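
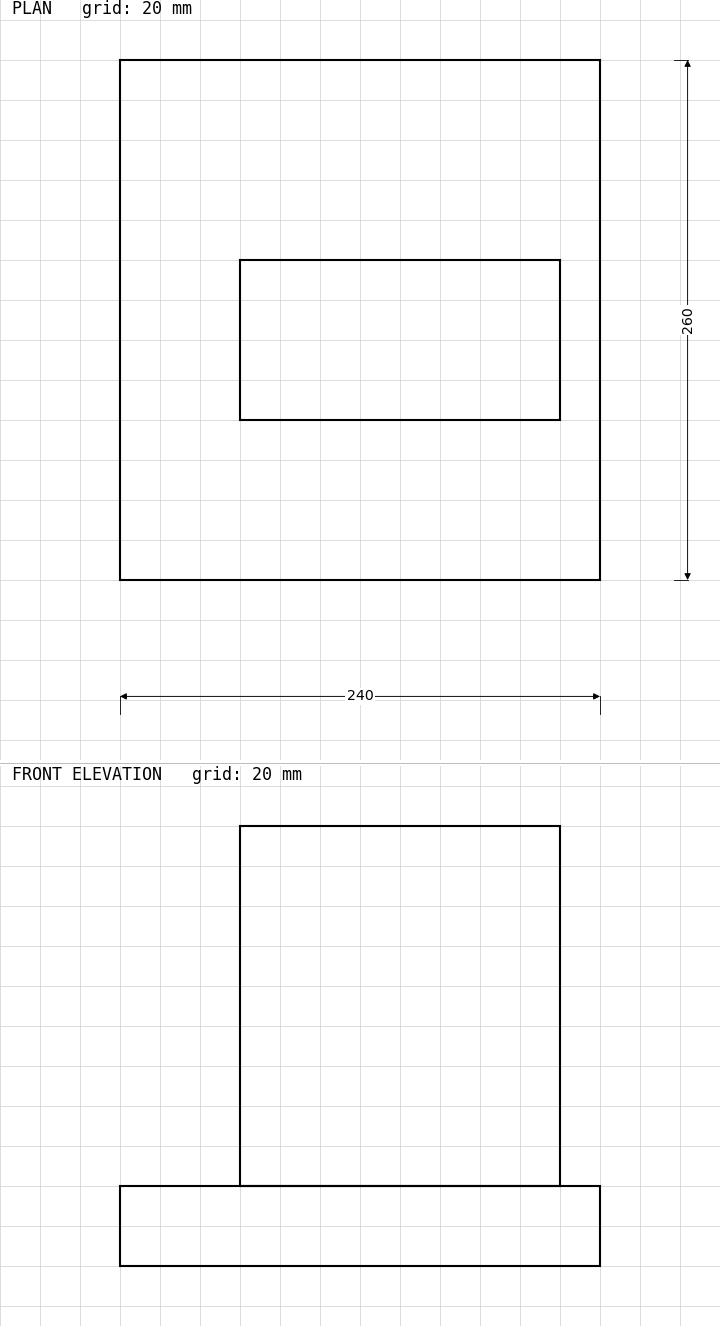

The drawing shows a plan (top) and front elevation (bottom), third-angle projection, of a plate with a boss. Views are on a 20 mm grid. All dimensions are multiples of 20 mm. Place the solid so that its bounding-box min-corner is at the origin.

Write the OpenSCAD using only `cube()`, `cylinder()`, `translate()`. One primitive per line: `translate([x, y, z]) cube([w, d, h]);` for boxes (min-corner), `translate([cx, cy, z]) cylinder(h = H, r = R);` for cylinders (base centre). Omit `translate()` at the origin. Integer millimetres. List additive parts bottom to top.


cube([240, 260, 40]);
translate([60, 80, 40]) cube([160, 80, 180]);


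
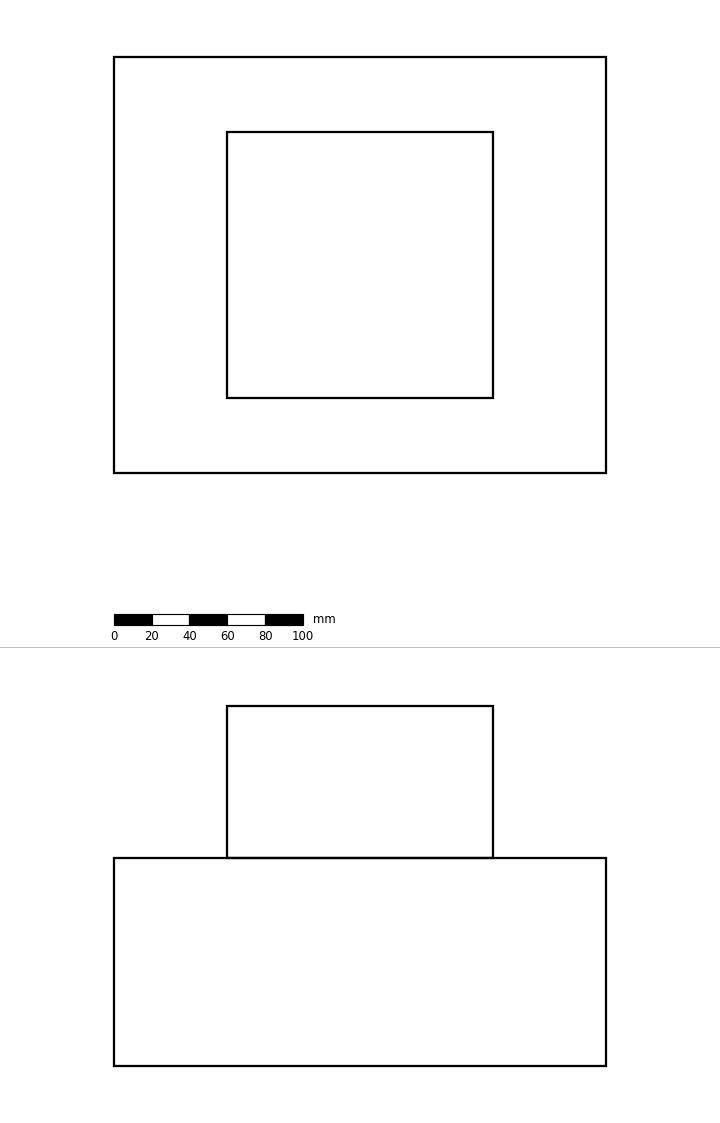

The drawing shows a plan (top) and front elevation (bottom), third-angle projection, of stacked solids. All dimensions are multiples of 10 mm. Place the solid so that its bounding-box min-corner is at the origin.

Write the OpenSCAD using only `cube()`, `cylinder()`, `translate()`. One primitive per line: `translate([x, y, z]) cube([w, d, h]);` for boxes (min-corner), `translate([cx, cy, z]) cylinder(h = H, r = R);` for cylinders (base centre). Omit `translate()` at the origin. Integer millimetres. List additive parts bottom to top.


cube([260, 220, 110]);
translate([60, 40, 110]) cube([140, 140, 80]);


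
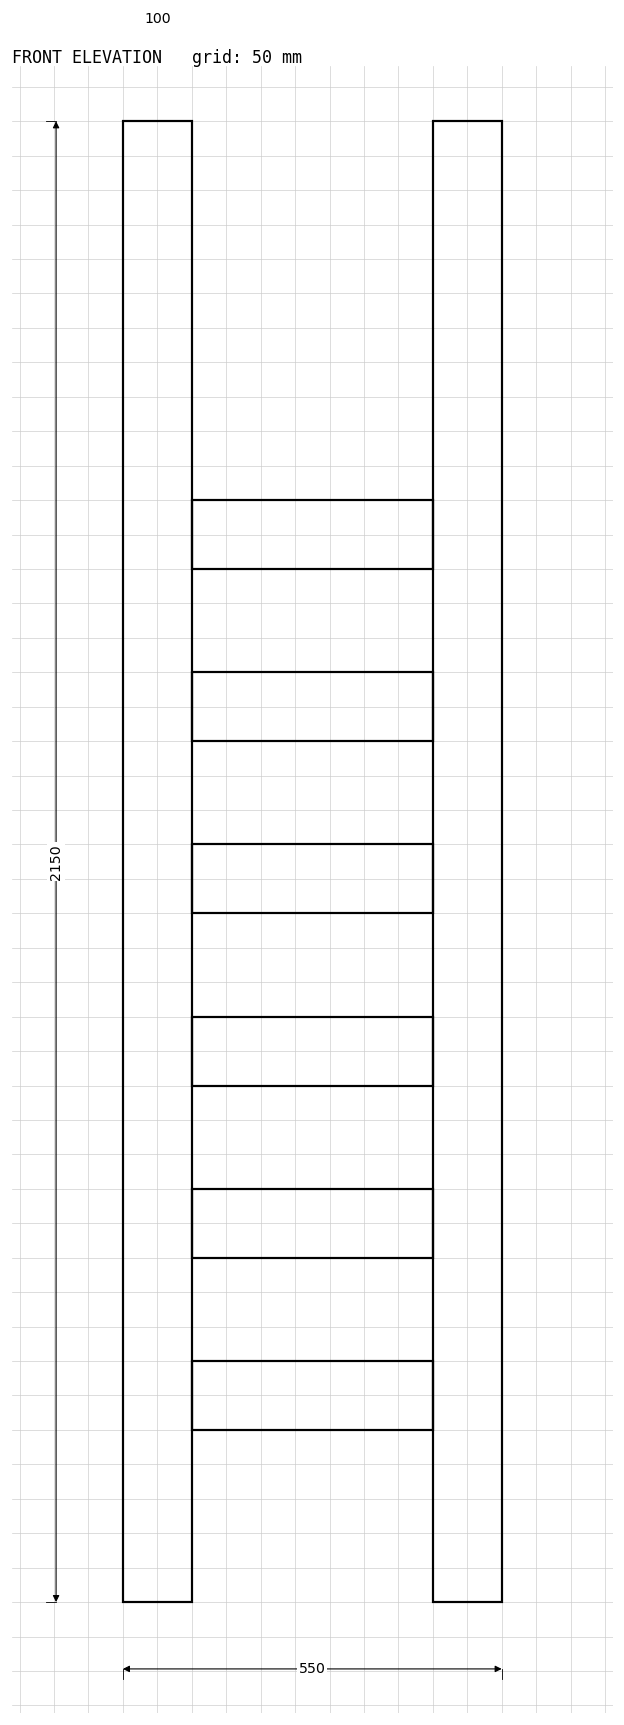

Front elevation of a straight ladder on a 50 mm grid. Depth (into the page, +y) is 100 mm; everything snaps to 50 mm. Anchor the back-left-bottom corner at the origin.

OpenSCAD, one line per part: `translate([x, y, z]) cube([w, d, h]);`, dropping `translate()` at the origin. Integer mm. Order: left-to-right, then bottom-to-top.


cube([100, 100, 2150]);
translate([100, 0, 250]) cube([350, 100, 100]);
translate([100, 0, 500]) cube([350, 100, 100]);
translate([100, 0, 750]) cube([350, 100, 100]);
translate([100, 0, 1000]) cube([350, 100, 100]);
translate([100, 0, 1250]) cube([350, 100, 100]);
translate([100, 0, 1500]) cube([350, 100, 100]);
translate([450, 0, 0]) cube([100, 100, 2150]);


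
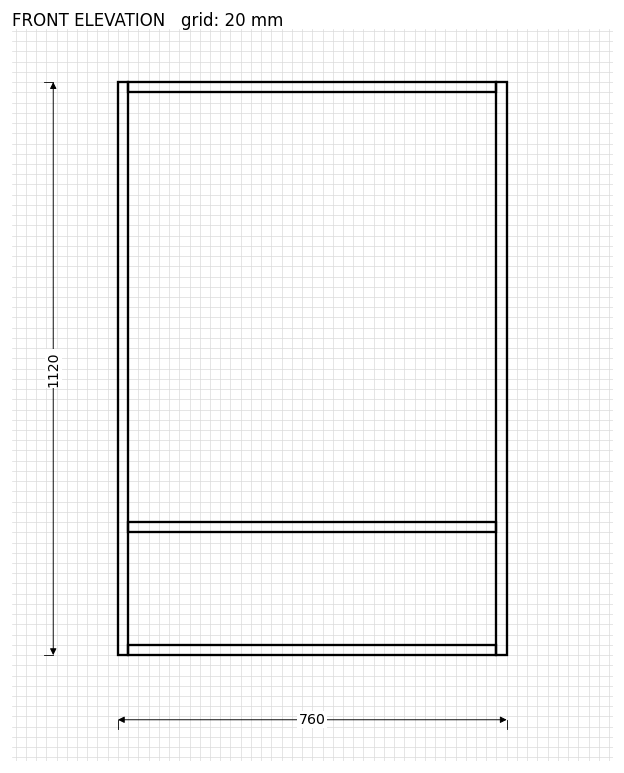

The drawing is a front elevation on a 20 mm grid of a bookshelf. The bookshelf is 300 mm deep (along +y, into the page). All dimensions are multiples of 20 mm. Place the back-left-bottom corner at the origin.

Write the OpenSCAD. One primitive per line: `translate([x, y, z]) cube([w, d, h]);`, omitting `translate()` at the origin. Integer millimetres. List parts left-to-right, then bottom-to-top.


cube([20, 300, 1120]);
translate([20, 0, 0]) cube([720, 300, 20]);
translate([20, 0, 240]) cube([720, 300, 20]);
translate([20, 0, 1100]) cube([720, 300, 20]);
translate([740, 0, 0]) cube([20, 300, 1120]);


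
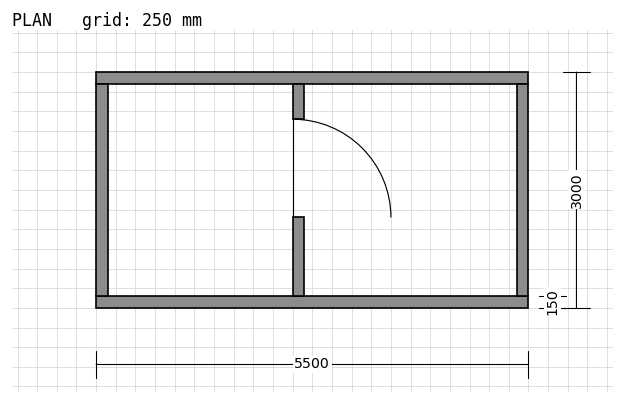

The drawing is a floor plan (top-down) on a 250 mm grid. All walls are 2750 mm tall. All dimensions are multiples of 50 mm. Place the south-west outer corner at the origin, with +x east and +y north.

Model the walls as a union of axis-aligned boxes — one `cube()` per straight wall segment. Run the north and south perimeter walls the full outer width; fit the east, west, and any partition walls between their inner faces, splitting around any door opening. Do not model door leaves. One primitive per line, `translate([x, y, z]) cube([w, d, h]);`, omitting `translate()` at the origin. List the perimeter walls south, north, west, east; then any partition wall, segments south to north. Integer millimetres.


cube([5500, 150, 2750]);
translate([0, 2850, 0]) cube([5500, 150, 2750]);
translate([0, 150, 0]) cube([150, 2700, 2750]);
translate([5350, 150, 0]) cube([150, 2700, 2750]);
translate([2500, 150, 0]) cube([150, 1000, 2750]);
translate([2500, 2400, 0]) cube([150, 450, 2750]);


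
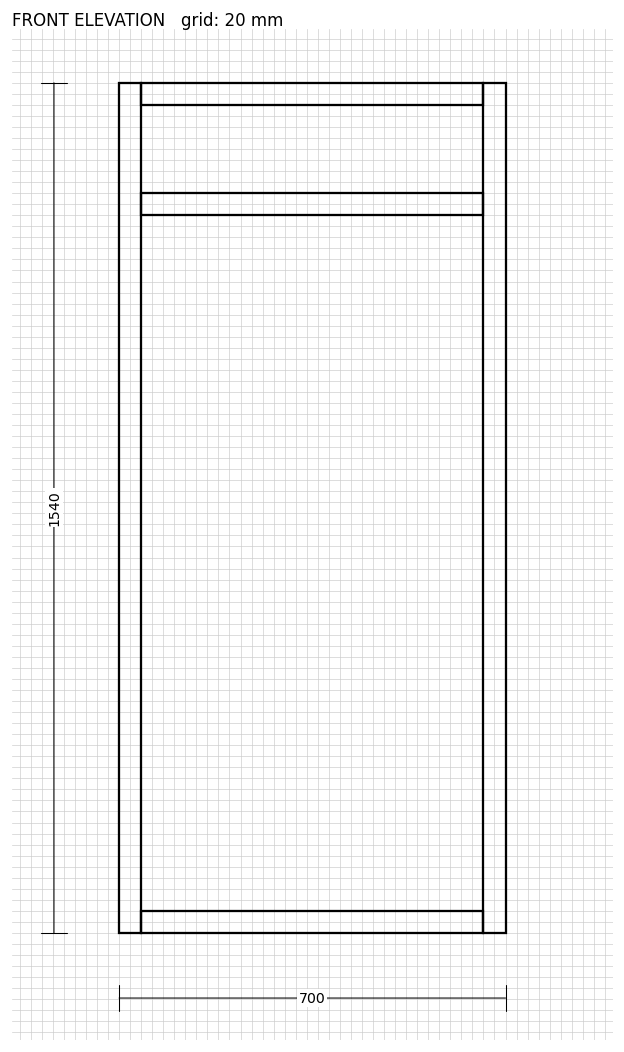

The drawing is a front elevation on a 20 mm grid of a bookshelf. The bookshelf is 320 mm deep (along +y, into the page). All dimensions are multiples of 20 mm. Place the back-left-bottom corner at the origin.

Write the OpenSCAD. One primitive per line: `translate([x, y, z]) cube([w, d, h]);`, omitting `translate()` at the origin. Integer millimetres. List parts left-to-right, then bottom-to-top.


cube([40, 320, 1540]);
translate([40, 0, 0]) cube([620, 320, 40]);
translate([40, 0, 1300]) cube([620, 320, 40]);
translate([40, 0, 1500]) cube([620, 320, 40]);
translate([660, 0, 0]) cube([40, 320, 1540]);


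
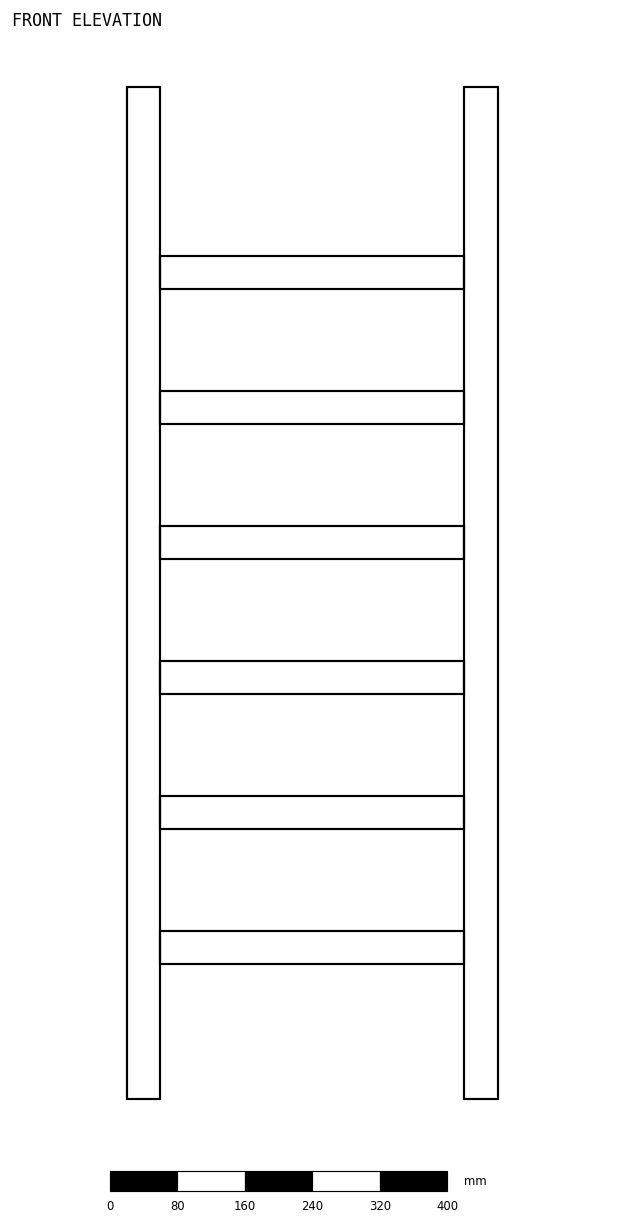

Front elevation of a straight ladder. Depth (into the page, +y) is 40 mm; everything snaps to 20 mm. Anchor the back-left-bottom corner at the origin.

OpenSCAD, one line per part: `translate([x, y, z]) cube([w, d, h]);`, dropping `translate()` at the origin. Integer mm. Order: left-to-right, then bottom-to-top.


cube([40, 40, 1200]);
translate([40, 0, 160]) cube([360, 40, 40]);
translate([40, 0, 320]) cube([360, 40, 40]);
translate([40, 0, 480]) cube([360, 40, 40]);
translate([40, 0, 640]) cube([360, 40, 40]);
translate([40, 0, 800]) cube([360, 40, 40]);
translate([40, 0, 960]) cube([360, 40, 40]);
translate([400, 0, 0]) cube([40, 40, 1200]);


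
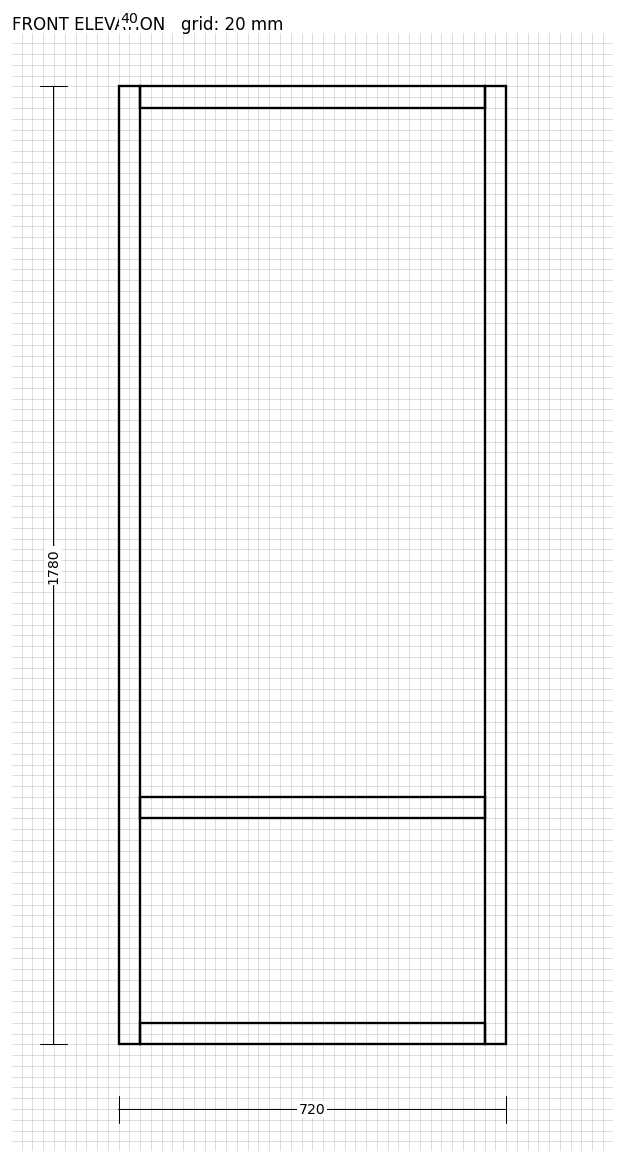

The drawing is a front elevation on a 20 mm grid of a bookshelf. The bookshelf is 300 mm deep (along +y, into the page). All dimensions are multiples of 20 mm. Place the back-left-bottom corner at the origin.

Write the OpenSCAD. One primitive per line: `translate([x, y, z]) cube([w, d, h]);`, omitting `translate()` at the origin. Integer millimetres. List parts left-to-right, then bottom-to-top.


cube([40, 300, 1780]);
translate([40, 0, 0]) cube([640, 300, 40]);
translate([40, 0, 420]) cube([640, 300, 40]);
translate([40, 0, 1740]) cube([640, 300, 40]);
translate([680, 0, 0]) cube([40, 300, 1780]);


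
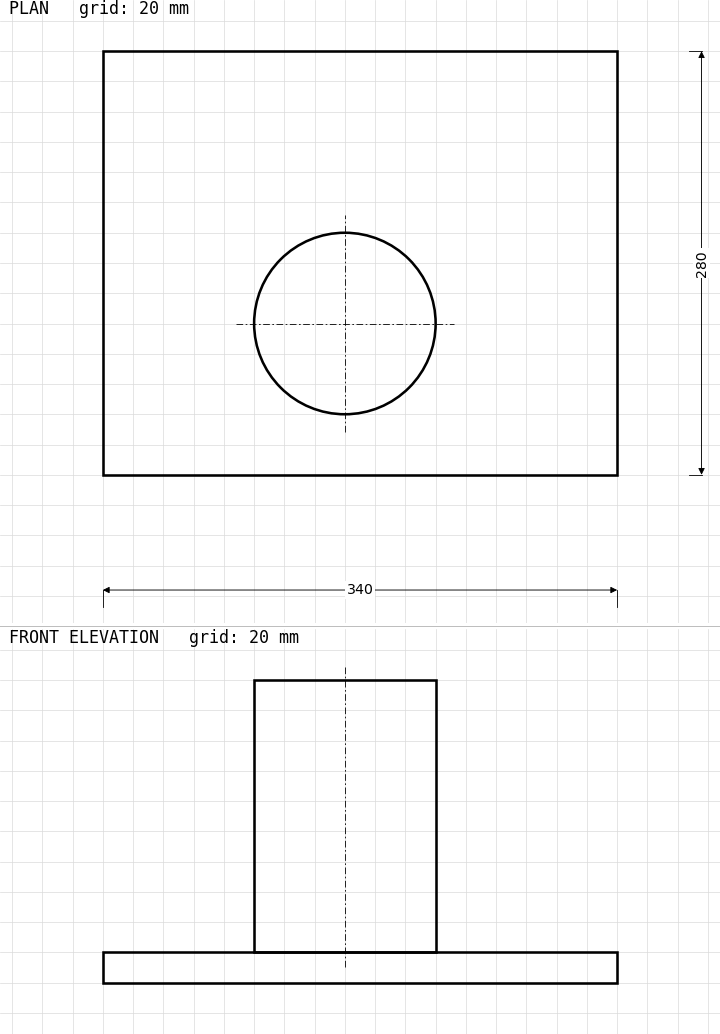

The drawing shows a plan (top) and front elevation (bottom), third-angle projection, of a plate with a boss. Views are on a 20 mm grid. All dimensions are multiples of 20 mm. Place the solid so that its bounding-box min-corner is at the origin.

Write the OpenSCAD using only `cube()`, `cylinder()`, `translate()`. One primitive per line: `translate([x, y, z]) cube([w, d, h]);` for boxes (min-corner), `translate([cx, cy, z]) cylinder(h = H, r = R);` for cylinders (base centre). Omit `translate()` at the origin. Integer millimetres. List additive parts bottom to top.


cube([340, 280, 20]);
translate([160, 100, 20]) cylinder(h = 180, r = 60);


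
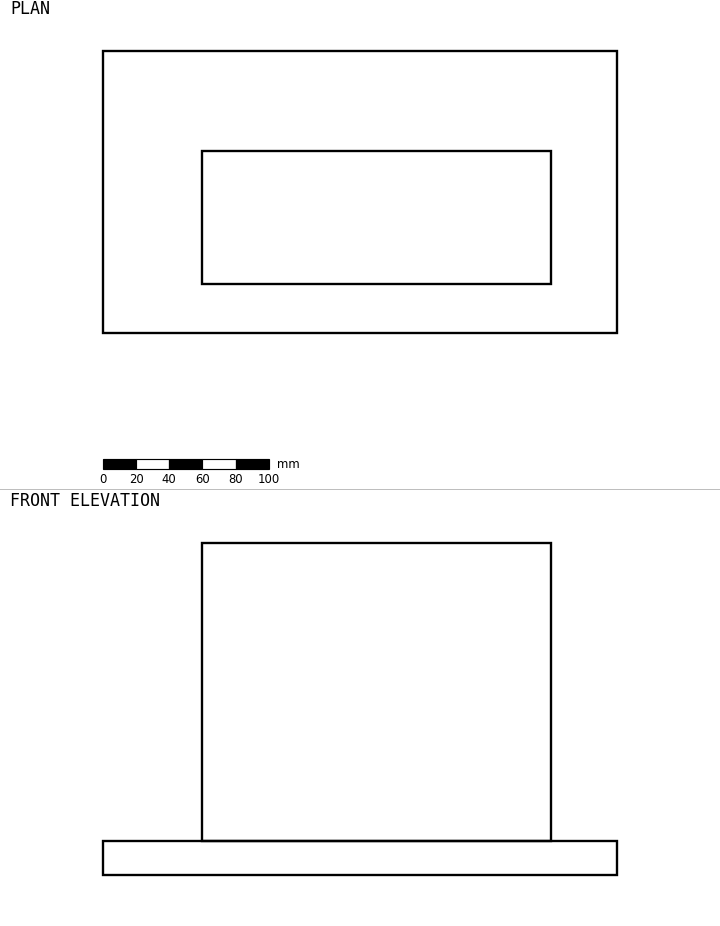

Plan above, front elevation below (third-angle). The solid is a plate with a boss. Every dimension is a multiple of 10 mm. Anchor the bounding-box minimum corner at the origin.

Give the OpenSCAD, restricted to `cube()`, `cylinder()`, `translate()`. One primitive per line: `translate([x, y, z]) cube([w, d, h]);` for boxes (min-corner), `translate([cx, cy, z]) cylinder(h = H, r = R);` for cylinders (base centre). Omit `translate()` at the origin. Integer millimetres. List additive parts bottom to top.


cube([310, 170, 20]);
translate([60, 30, 20]) cube([210, 80, 180]);


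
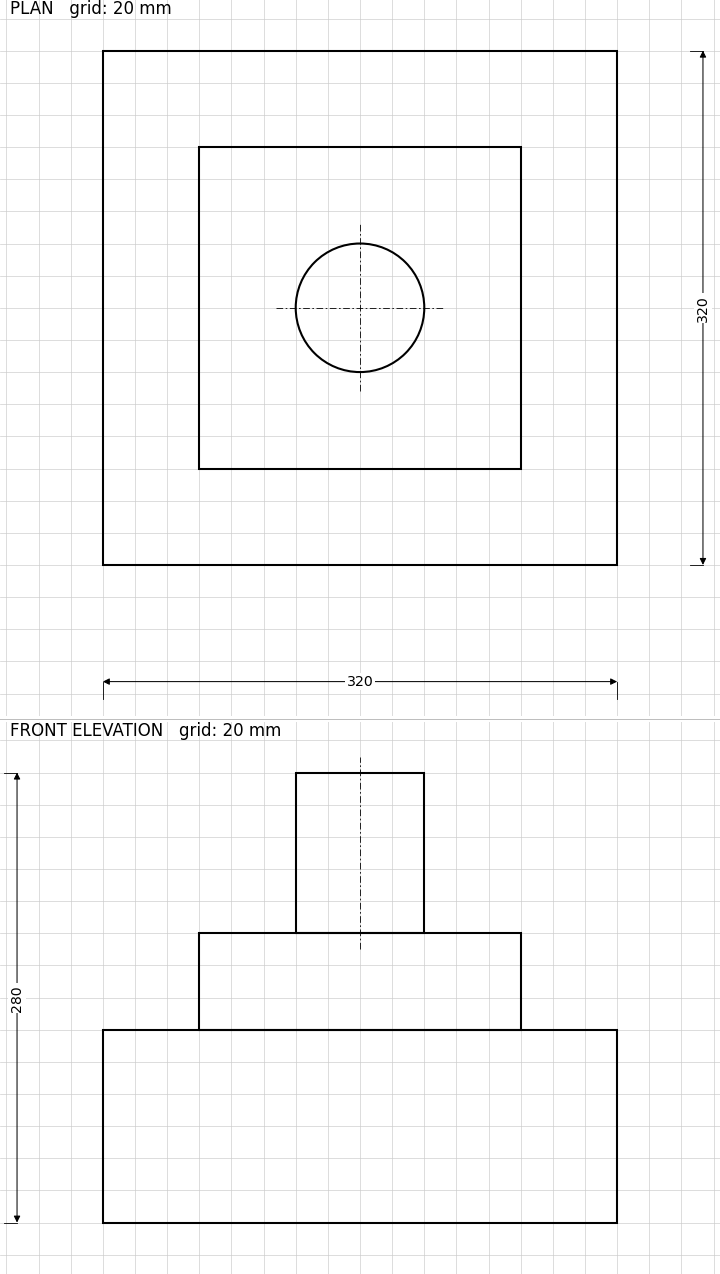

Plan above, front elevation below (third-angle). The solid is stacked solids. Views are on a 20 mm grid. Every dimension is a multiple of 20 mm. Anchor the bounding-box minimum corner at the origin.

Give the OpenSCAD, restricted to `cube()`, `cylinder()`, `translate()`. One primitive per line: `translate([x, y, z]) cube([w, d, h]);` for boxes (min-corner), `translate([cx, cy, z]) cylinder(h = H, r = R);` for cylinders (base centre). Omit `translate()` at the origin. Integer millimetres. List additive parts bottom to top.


cube([320, 320, 120]);
translate([60, 60, 120]) cube([200, 200, 60]);
translate([160, 160, 180]) cylinder(h = 100, r = 40);


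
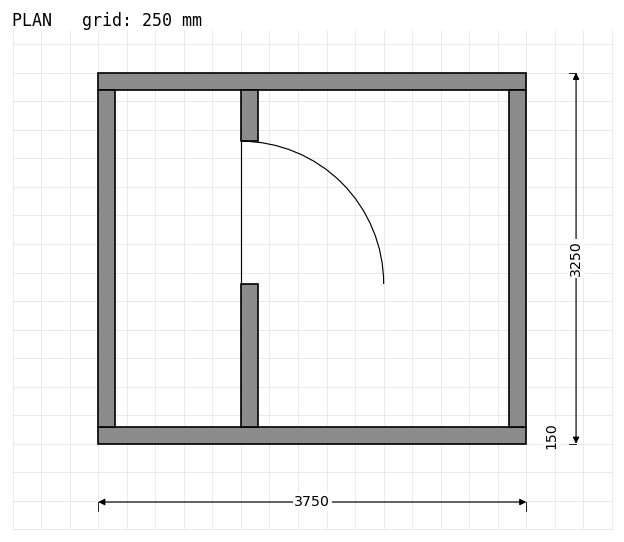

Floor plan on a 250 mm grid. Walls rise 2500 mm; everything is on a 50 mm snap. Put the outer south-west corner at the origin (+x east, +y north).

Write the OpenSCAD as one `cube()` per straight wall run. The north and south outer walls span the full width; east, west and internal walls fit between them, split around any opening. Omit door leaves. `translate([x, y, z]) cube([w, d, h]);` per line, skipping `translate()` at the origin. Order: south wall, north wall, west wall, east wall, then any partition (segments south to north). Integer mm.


cube([3750, 150, 2500]);
translate([0, 3100, 0]) cube([3750, 150, 2500]);
translate([0, 150, 0]) cube([150, 2950, 2500]);
translate([3600, 150, 0]) cube([150, 2950, 2500]);
translate([1250, 150, 0]) cube([150, 1250, 2500]);
translate([1250, 2650, 0]) cube([150, 450, 2500]);


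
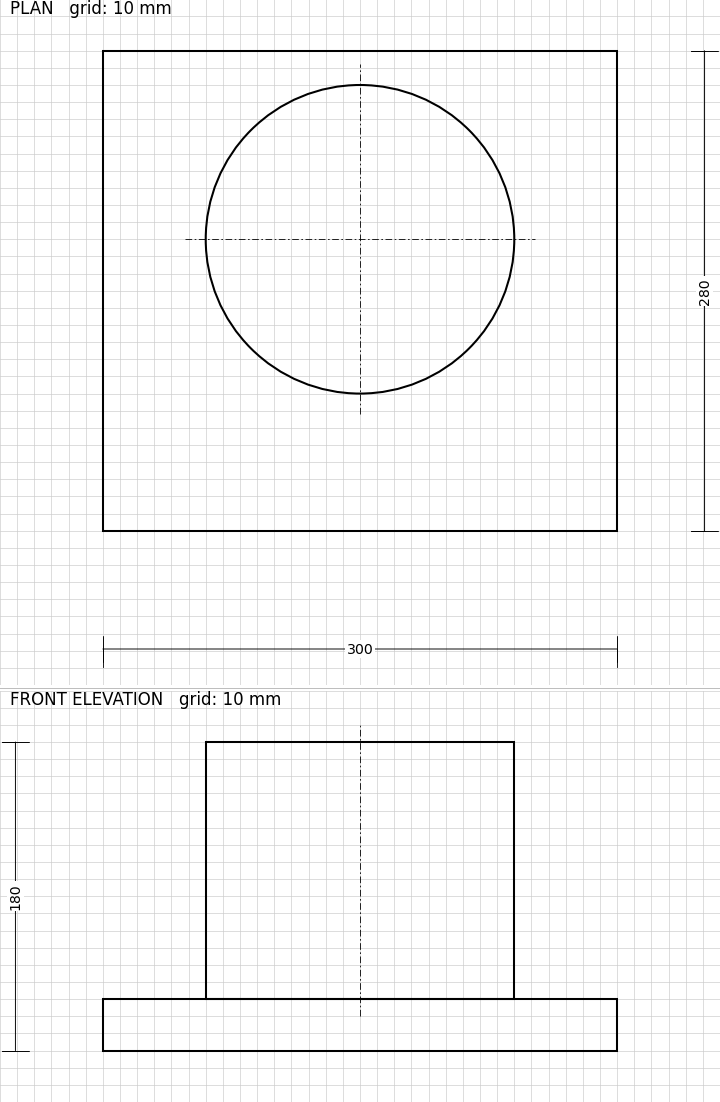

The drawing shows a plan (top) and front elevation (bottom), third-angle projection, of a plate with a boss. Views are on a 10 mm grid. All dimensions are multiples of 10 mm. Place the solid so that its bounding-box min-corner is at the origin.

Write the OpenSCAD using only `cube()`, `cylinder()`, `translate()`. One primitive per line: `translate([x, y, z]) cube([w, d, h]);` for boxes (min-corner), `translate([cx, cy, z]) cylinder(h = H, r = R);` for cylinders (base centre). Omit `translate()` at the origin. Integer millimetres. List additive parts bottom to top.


cube([300, 280, 30]);
translate([150, 170, 30]) cylinder(h = 150, r = 90);


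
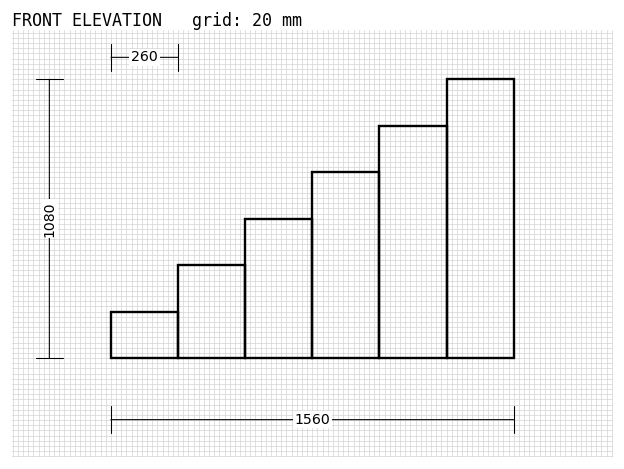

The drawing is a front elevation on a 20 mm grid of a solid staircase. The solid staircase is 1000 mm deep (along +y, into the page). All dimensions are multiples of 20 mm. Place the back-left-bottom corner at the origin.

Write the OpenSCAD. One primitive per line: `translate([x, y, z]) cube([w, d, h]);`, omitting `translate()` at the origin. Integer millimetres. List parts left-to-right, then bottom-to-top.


cube([260, 1000, 180]);
translate([260, 0, 0]) cube([260, 1000, 360]);
translate([520, 0, 0]) cube([260, 1000, 540]);
translate([780, 0, 0]) cube([260, 1000, 720]);
translate([1040, 0, 0]) cube([260, 1000, 900]);
translate([1300, 0, 0]) cube([260, 1000, 1080]);


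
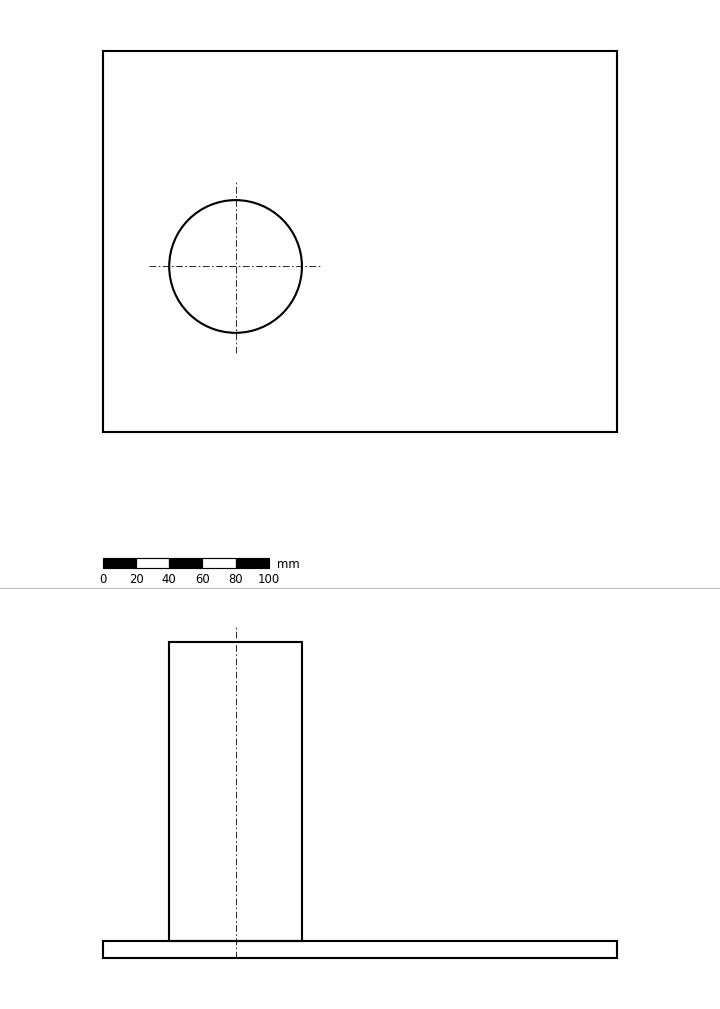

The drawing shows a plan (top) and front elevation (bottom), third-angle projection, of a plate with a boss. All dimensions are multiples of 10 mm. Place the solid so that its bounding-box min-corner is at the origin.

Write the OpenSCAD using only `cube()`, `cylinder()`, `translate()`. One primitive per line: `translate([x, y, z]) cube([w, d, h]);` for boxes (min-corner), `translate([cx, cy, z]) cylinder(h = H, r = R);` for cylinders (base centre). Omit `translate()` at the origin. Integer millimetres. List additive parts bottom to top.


cube([310, 230, 10]);
translate([80, 100, 10]) cylinder(h = 180, r = 40);


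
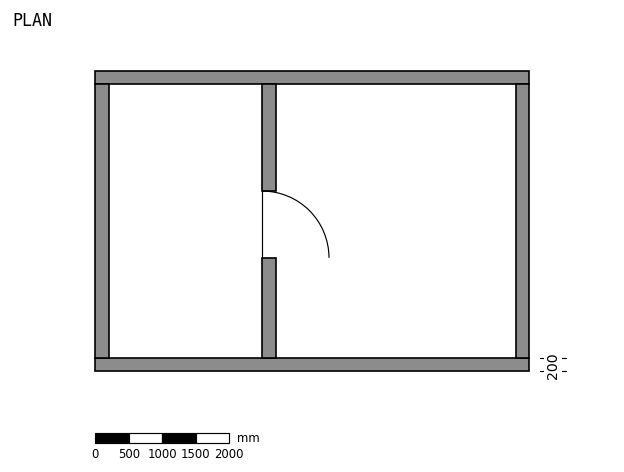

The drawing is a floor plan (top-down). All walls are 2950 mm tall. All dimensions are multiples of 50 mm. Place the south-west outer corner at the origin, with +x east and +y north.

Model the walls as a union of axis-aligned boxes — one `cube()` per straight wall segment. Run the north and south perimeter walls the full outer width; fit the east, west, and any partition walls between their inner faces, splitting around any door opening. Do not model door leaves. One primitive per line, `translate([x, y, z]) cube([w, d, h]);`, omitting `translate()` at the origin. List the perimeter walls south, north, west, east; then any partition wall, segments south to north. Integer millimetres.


cube([6500, 200, 2950]);
translate([0, 4300, 0]) cube([6500, 200, 2950]);
translate([0, 200, 0]) cube([200, 4100, 2950]);
translate([6300, 200, 0]) cube([200, 4100, 2950]);
translate([2500, 200, 0]) cube([200, 1500, 2950]);
translate([2500, 2700, 0]) cube([200, 1600, 2950]);


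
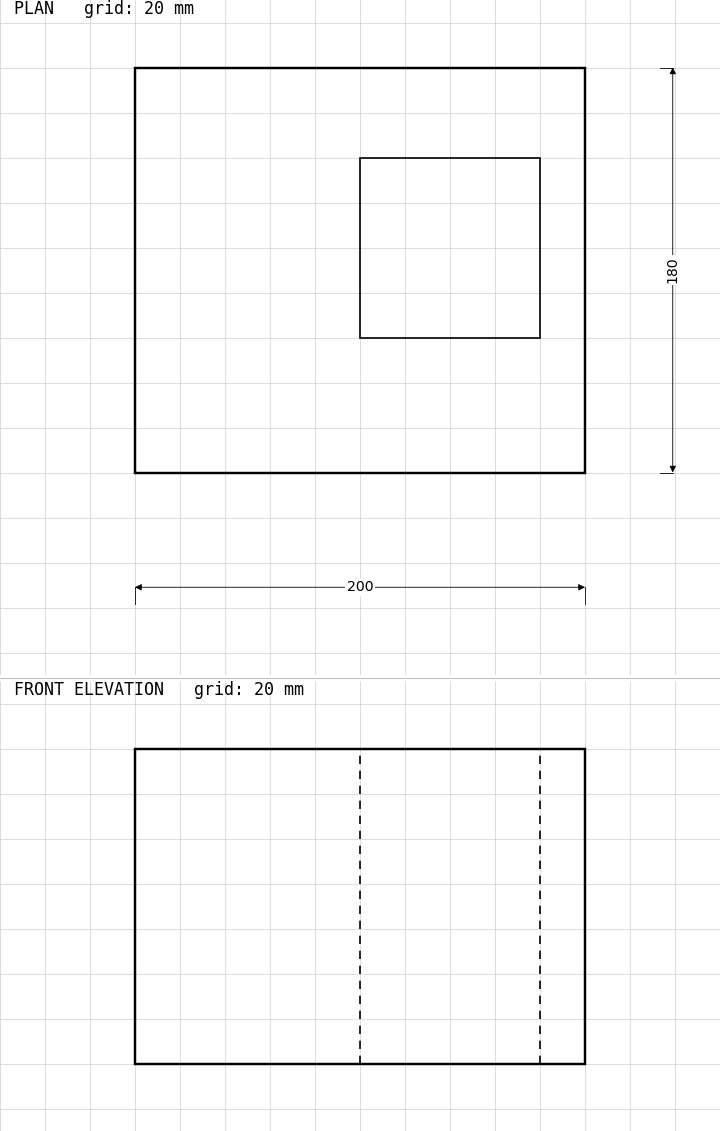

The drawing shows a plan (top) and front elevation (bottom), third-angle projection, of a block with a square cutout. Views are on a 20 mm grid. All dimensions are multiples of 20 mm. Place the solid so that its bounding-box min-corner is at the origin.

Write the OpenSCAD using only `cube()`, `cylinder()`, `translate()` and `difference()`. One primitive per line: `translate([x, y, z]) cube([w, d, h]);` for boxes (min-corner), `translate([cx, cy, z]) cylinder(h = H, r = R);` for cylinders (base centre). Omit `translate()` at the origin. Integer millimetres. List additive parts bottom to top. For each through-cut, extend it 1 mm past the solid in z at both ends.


difference() {
  cube([200, 180, 140]);
  translate([100, 60, -1]) cube([80, 80, 142]);
}


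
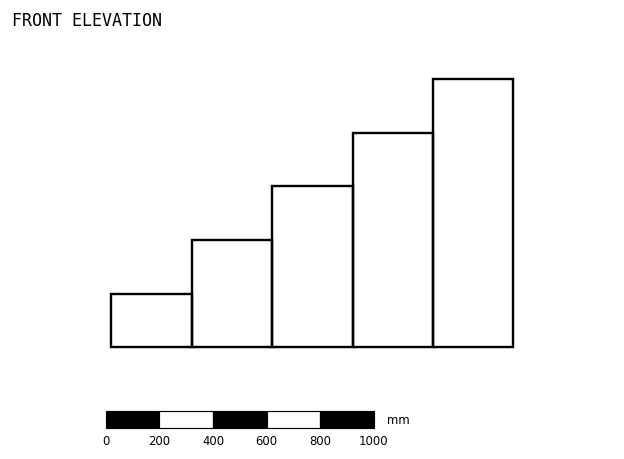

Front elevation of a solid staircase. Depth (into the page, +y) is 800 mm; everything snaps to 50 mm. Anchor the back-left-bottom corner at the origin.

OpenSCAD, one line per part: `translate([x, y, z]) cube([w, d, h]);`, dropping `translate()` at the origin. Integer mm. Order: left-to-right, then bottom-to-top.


cube([300, 800, 200]);
translate([300, 0, 0]) cube([300, 800, 400]);
translate([600, 0, 0]) cube([300, 800, 600]);
translate([900, 0, 0]) cube([300, 800, 800]);
translate([1200, 0, 0]) cube([300, 800, 1000]);


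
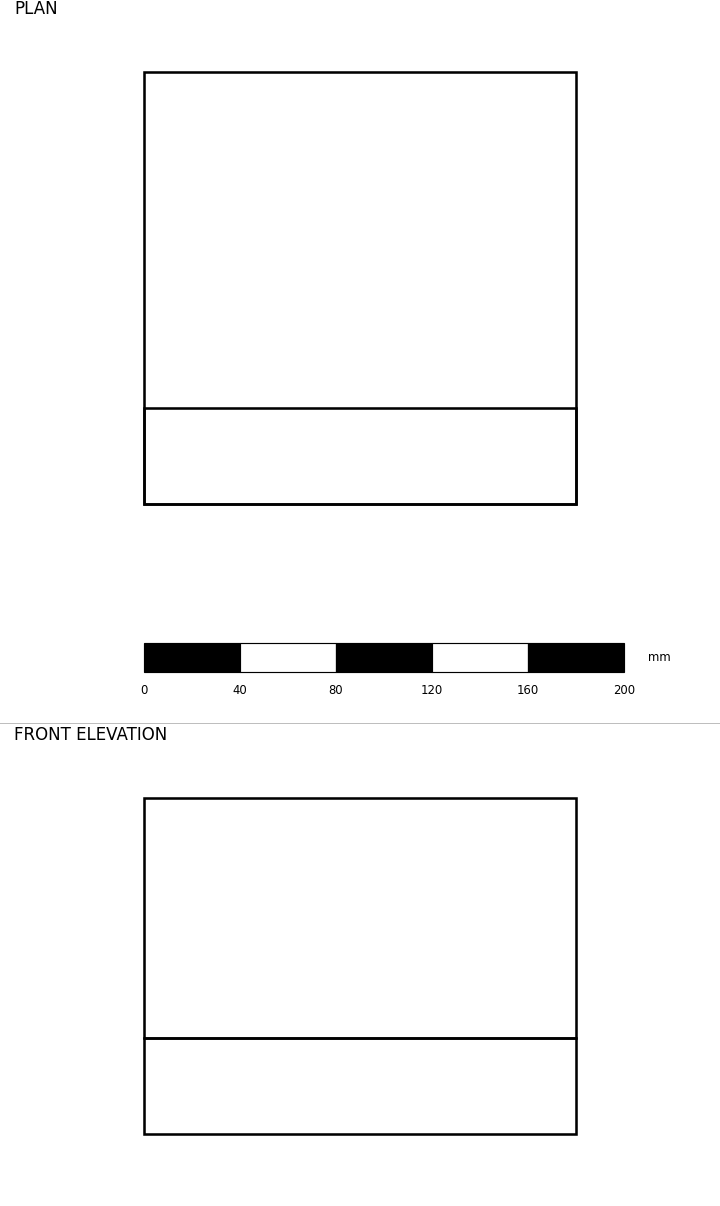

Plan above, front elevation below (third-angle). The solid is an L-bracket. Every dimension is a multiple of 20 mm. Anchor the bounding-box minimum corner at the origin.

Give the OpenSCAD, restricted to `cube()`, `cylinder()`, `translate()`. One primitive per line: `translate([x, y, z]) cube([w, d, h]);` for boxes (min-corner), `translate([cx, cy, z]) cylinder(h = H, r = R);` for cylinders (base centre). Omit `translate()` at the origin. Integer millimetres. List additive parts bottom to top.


cube([180, 180, 40]);
translate([0, 0, 40]) cube([180, 40, 100]);


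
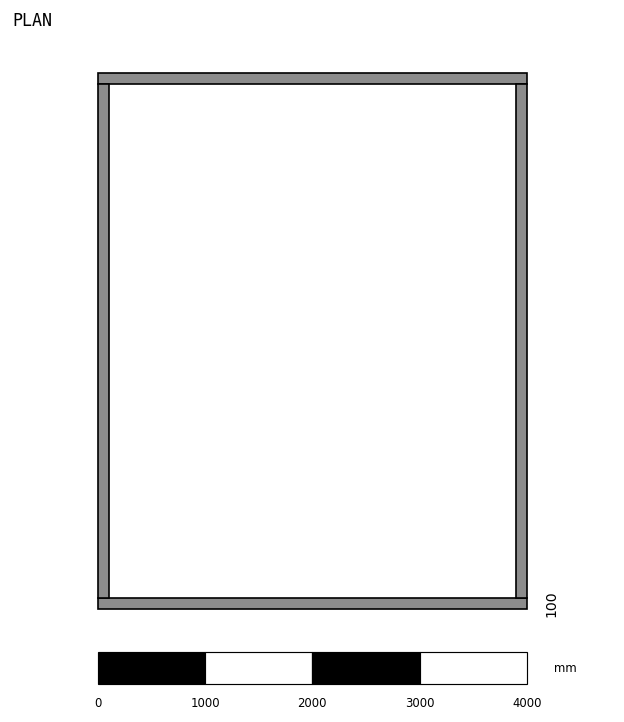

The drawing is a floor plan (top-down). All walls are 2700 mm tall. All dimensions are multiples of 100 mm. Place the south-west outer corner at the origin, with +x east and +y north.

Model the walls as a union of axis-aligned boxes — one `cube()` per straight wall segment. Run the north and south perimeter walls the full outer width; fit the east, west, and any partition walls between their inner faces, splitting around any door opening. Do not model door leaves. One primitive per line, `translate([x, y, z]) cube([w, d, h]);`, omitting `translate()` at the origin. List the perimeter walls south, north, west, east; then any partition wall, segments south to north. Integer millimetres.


cube([4000, 100, 2700]);
translate([0, 4900, 0]) cube([4000, 100, 2700]);
translate([0, 100, 0]) cube([100, 4800, 2700]);
translate([3900, 100, 0]) cube([100, 4800, 2700]);


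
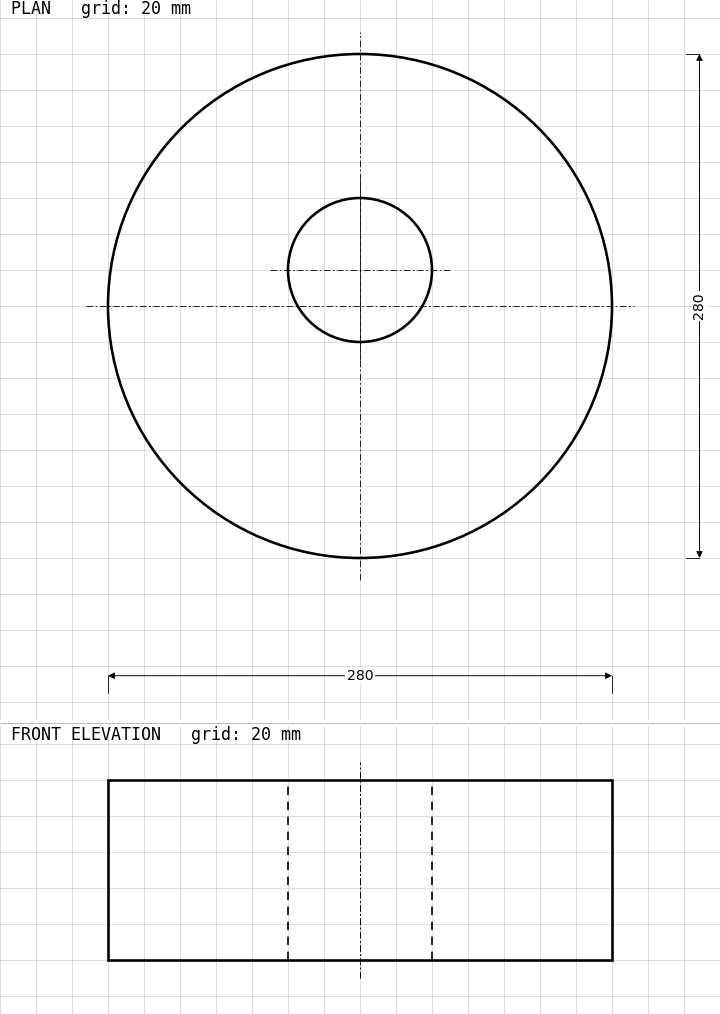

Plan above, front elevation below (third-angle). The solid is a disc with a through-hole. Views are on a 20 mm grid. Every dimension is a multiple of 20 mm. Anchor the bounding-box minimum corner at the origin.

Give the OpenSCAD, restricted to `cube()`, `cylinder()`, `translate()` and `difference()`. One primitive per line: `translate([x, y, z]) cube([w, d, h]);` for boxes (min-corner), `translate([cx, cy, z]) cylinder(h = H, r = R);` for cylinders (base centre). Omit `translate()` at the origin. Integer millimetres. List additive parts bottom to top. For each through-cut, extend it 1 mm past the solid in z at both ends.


difference() {
  translate([140, 140, 0]) cylinder(h = 100, r = 140);
  translate([140, 160, -1]) cylinder(h = 102, r = 40);
}


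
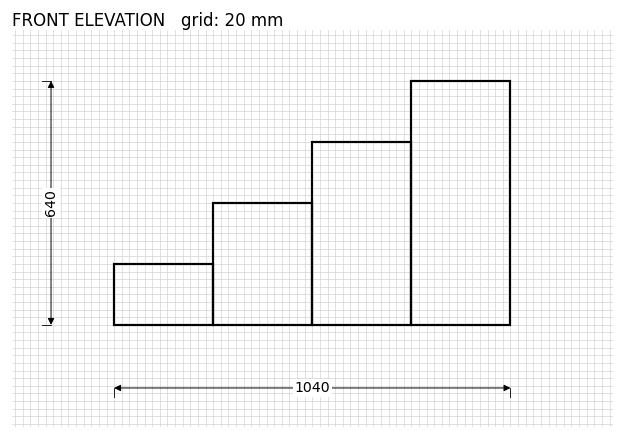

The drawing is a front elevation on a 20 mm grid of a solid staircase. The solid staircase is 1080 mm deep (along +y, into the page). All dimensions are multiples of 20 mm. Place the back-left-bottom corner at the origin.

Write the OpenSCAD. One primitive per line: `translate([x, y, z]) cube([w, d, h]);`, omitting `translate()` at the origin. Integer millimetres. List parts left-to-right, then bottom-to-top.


cube([260, 1080, 160]);
translate([260, 0, 0]) cube([260, 1080, 320]);
translate([520, 0, 0]) cube([260, 1080, 480]);
translate([780, 0, 0]) cube([260, 1080, 640]);


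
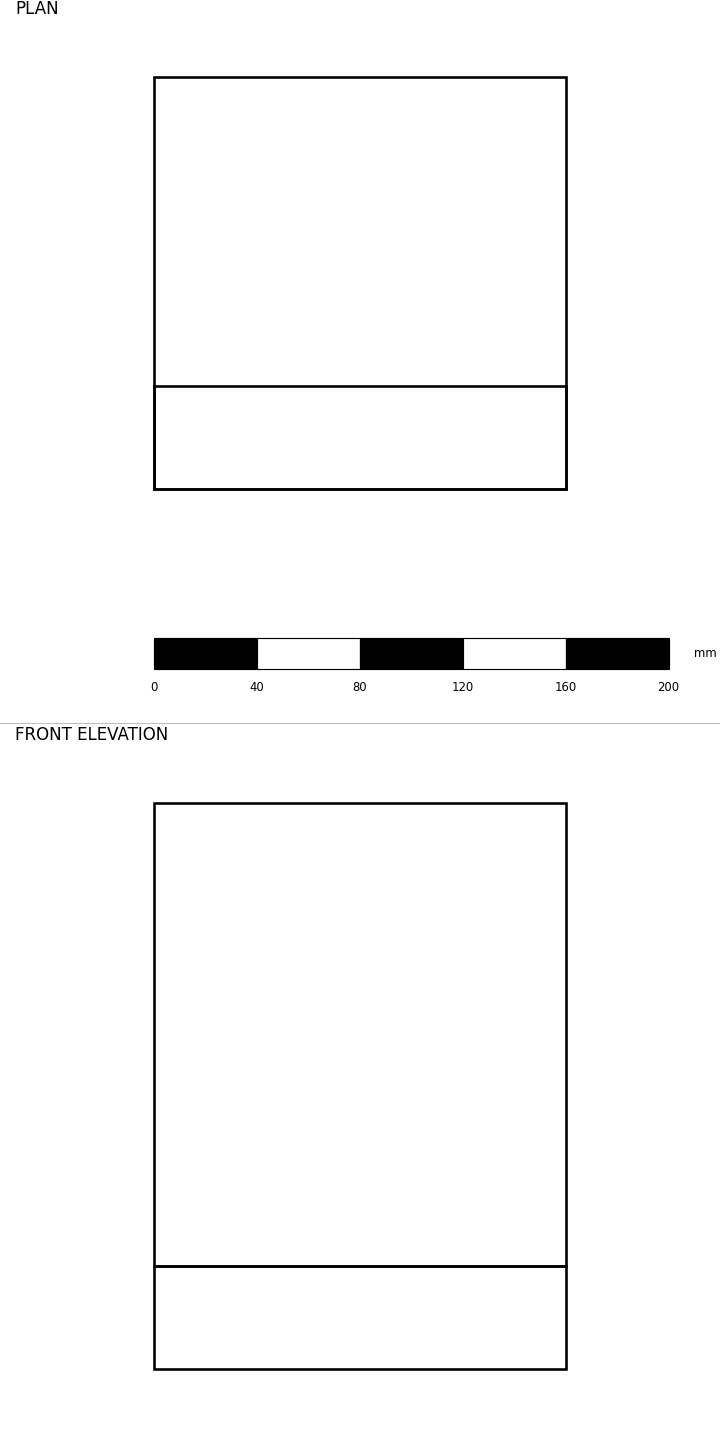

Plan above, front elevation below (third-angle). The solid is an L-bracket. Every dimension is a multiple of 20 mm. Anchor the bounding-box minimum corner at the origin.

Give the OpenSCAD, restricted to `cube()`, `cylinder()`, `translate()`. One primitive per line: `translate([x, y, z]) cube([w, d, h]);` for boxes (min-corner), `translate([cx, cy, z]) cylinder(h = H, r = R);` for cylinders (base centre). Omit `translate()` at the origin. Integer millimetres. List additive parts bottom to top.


cube([160, 160, 40]);
translate([0, 0, 40]) cube([160, 40, 180]);


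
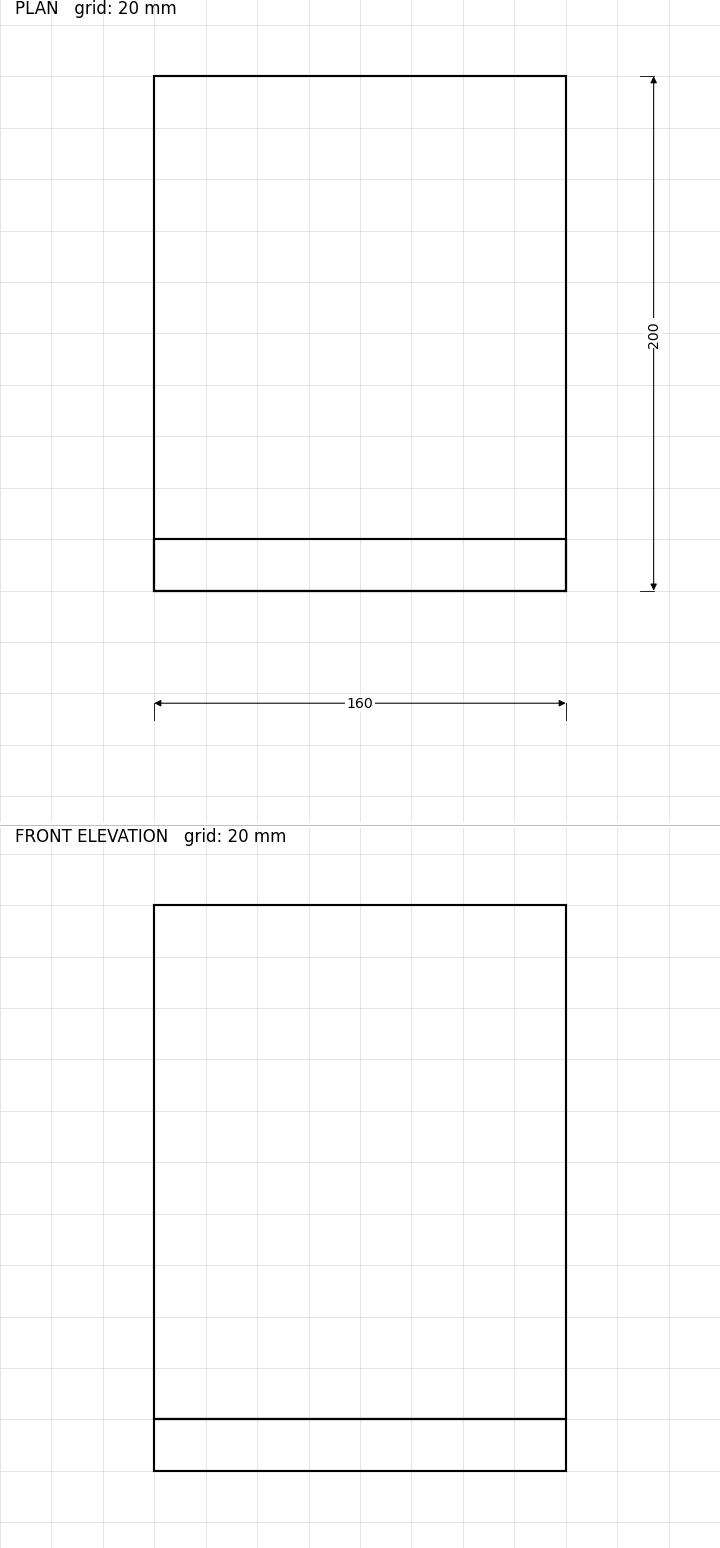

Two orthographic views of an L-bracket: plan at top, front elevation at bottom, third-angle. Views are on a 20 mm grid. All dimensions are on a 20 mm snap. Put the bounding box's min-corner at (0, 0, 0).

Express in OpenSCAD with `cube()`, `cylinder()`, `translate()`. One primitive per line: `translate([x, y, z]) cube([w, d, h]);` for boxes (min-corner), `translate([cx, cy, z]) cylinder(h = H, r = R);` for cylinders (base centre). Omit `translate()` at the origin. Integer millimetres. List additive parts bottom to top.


cube([160, 200, 20]);
translate([0, 0, 20]) cube([160, 20, 200]);


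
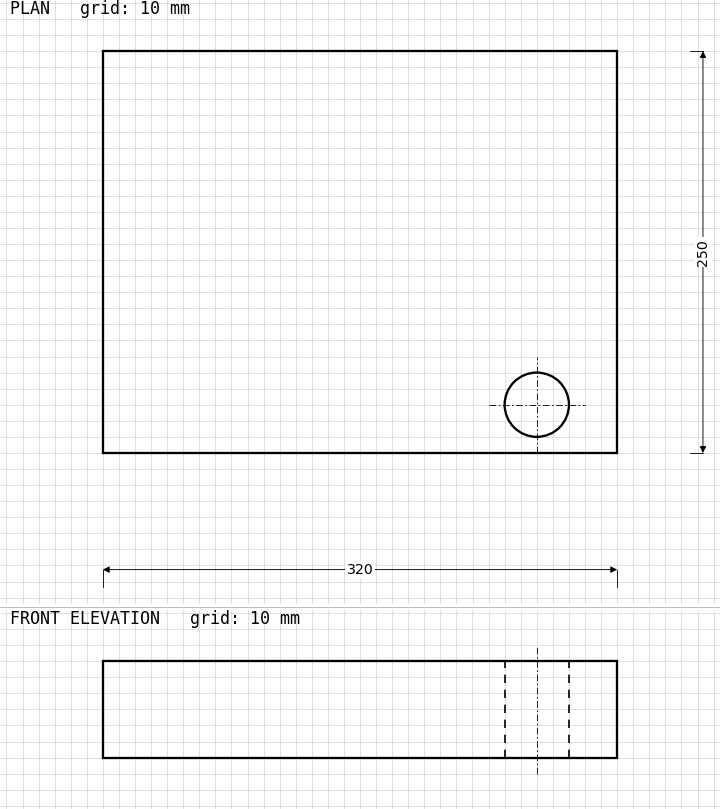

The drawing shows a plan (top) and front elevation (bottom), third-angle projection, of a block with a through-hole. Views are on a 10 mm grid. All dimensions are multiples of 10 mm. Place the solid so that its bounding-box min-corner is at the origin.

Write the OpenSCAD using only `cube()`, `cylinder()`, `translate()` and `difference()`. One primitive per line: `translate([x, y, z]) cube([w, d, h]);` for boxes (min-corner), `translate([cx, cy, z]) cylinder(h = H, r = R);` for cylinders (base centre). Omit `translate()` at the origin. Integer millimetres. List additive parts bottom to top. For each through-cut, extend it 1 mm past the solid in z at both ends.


difference() {
  cube([320, 250, 60]);
  translate([270, 30, -1]) cylinder(h = 62, r = 20);
}


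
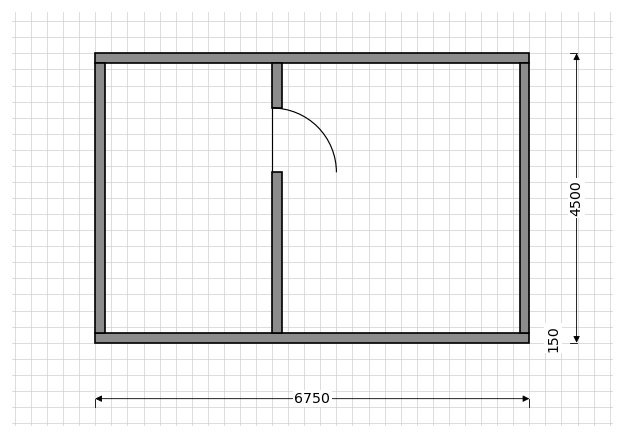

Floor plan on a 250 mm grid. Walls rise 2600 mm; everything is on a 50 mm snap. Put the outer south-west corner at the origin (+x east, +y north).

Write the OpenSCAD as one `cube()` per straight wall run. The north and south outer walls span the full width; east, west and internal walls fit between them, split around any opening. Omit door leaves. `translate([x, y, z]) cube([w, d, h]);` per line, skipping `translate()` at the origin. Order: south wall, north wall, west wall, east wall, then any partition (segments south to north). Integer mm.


cube([6750, 150, 2600]);
translate([0, 4350, 0]) cube([6750, 150, 2600]);
translate([0, 150, 0]) cube([150, 4200, 2600]);
translate([6600, 150, 0]) cube([150, 4200, 2600]);
translate([2750, 150, 0]) cube([150, 2500, 2600]);
translate([2750, 3650, 0]) cube([150, 700, 2600]);


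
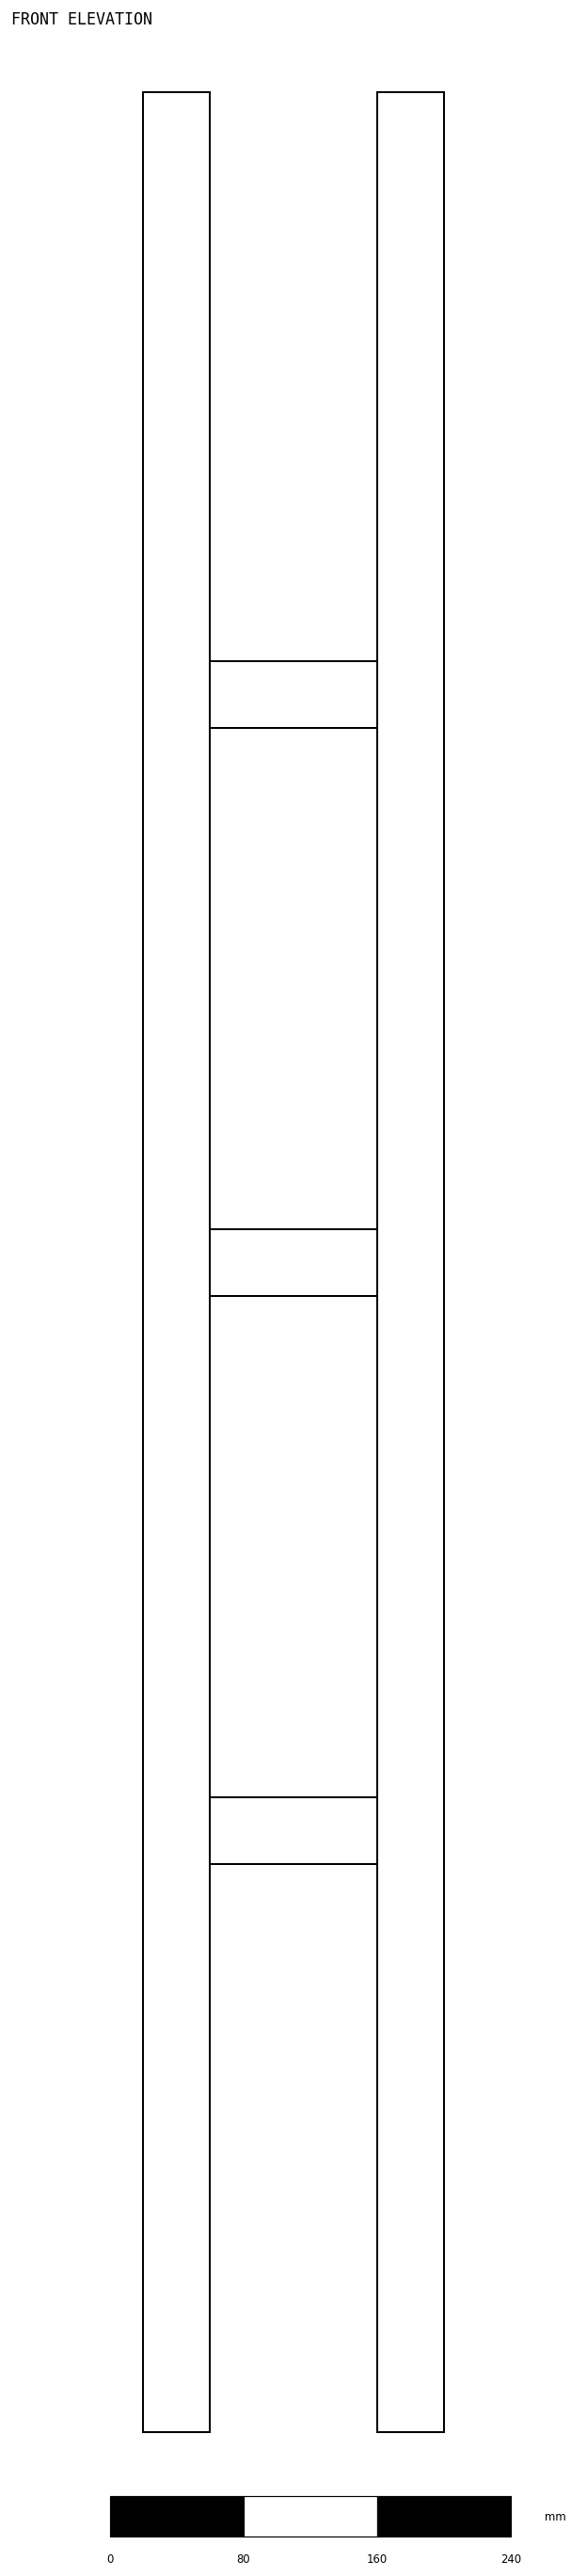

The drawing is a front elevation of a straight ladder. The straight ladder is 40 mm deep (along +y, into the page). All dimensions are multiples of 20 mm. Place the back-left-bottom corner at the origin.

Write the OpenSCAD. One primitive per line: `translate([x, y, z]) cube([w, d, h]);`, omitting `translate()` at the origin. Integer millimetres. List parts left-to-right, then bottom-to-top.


cube([40, 40, 1400]);
translate([40, 0, 340]) cube([100, 40, 40]);
translate([40, 0, 680]) cube([100, 40, 40]);
translate([40, 0, 1020]) cube([100, 40, 40]);
translate([140, 0, 0]) cube([40, 40, 1400]);


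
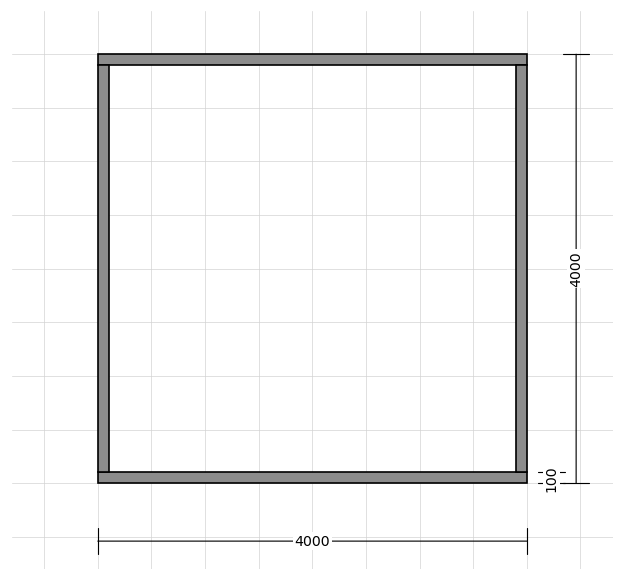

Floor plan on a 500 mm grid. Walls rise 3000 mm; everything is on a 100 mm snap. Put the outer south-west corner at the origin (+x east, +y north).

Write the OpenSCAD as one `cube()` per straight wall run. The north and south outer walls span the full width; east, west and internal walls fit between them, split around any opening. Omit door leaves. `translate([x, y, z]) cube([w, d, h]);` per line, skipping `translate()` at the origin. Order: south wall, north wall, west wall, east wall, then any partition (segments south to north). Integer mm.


cube([4000, 100, 3000]);
translate([0, 3900, 0]) cube([4000, 100, 3000]);
translate([0, 100, 0]) cube([100, 3800, 3000]);
translate([3900, 100, 0]) cube([100, 3800, 3000]);


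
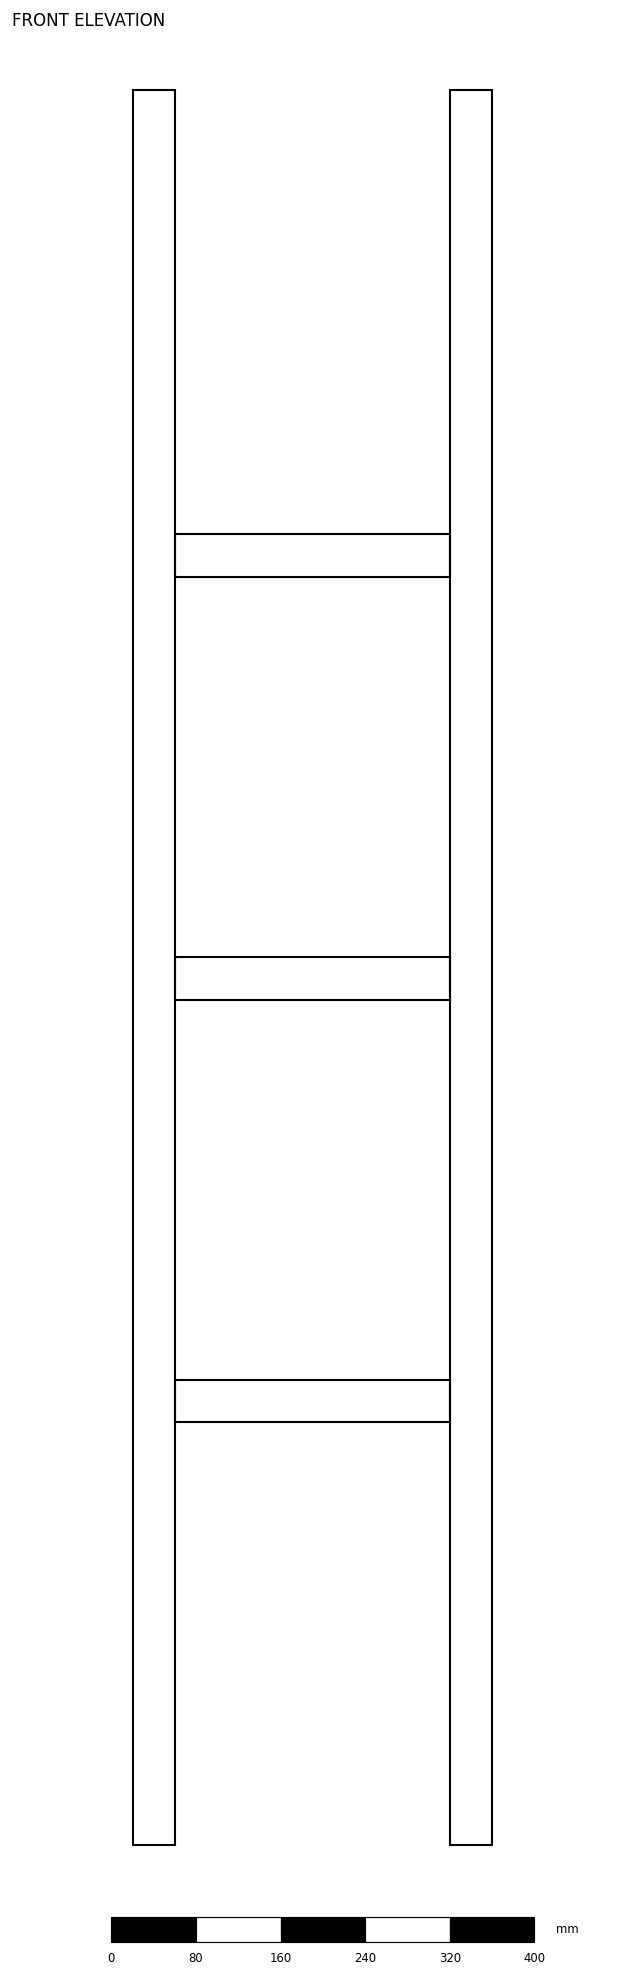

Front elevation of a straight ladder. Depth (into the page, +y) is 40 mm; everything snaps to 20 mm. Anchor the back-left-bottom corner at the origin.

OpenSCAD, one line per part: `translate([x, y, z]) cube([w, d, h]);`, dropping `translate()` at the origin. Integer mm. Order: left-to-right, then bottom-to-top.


cube([40, 40, 1660]);
translate([40, 0, 400]) cube([260, 40, 40]);
translate([40, 0, 800]) cube([260, 40, 40]);
translate([40, 0, 1200]) cube([260, 40, 40]);
translate([300, 0, 0]) cube([40, 40, 1660]);


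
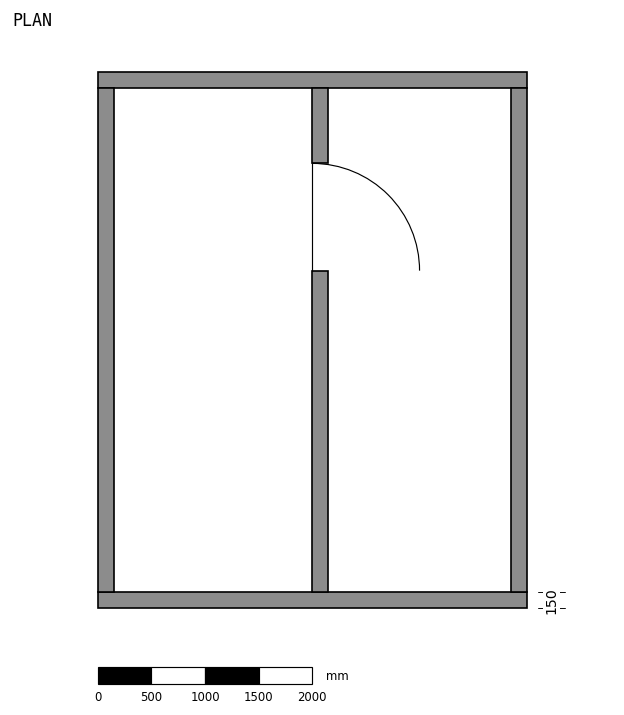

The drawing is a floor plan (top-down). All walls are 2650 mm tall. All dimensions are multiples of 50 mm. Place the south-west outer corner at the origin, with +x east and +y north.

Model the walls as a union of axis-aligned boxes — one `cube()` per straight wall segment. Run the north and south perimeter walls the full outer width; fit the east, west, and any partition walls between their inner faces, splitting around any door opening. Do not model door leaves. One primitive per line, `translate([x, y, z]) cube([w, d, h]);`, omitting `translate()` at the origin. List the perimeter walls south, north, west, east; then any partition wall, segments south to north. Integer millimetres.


cube([4000, 150, 2650]);
translate([0, 4850, 0]) cube([4000, 150, 2650]);
translate([0, 150, 0]) cube([150, 4700, 2650]);
translate([3850, 150, 0]) cube([150, 4700, 2650]);
translate([2000, 150, 0]) cube([150, 3000, 2650]);
translate([2000, 4150, 0]) cube([150, 700, 2650]);


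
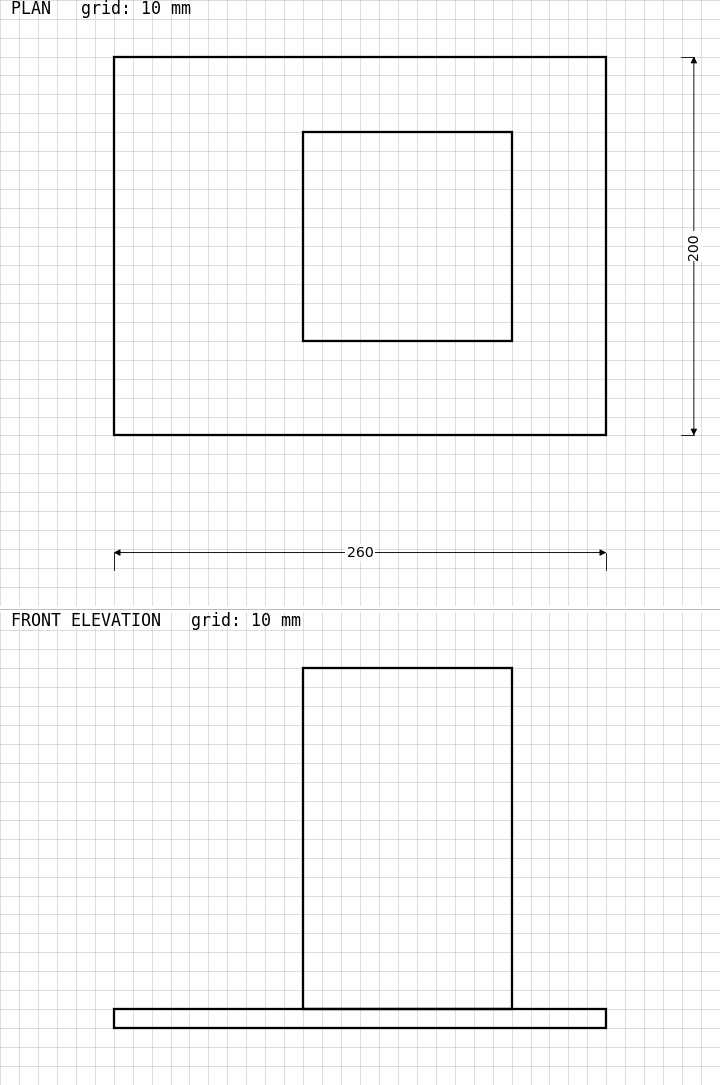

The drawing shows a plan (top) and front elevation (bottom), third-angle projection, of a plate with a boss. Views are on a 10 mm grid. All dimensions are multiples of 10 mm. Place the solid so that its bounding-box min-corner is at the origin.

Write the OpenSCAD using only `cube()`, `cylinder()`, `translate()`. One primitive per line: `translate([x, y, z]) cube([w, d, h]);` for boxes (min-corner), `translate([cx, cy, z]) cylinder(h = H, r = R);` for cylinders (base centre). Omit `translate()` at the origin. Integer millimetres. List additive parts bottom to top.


cube([260, 200, 10]);
translate([100, 50, 10]) cube([110, 110, 180]);


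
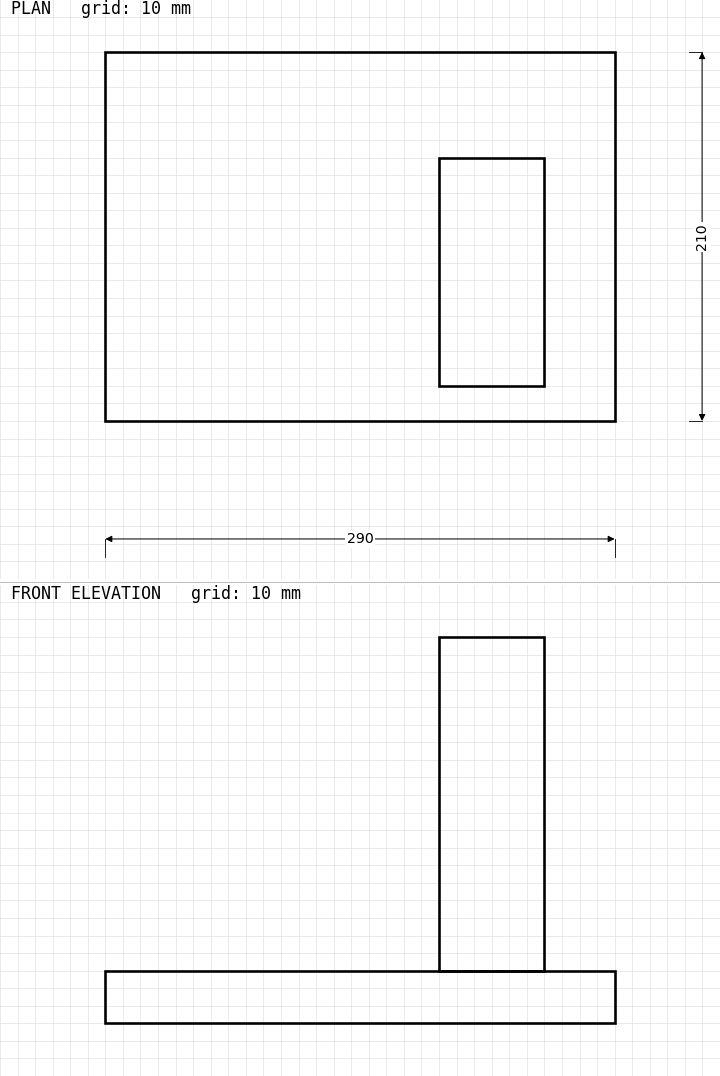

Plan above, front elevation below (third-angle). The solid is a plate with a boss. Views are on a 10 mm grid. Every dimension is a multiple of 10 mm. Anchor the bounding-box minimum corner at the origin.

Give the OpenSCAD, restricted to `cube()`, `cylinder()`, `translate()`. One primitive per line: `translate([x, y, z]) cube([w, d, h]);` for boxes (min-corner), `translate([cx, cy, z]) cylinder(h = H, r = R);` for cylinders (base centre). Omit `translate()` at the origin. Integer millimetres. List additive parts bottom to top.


cube([290, 210, 30]);
translate([190, 20, 30]) cube([60, 130, 190]);


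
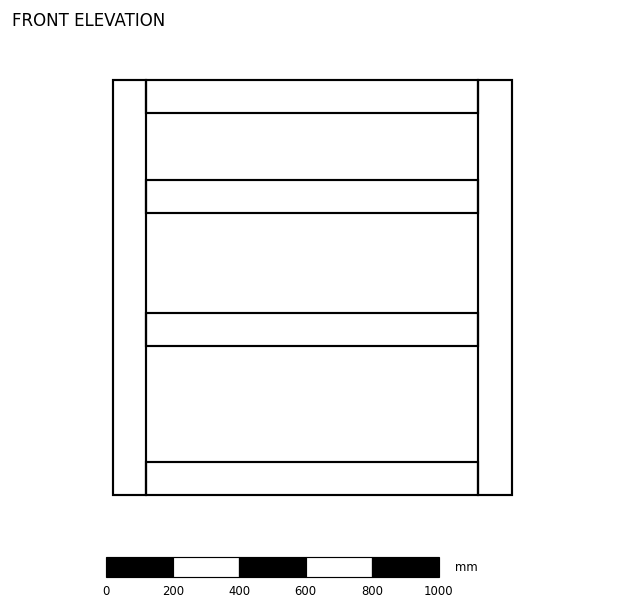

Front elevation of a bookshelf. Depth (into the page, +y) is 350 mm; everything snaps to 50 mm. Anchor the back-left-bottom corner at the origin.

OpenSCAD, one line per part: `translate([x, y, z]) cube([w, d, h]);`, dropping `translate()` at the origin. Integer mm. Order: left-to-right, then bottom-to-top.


cube([100, 350, 1250]);
translate([100, 0, 0]) cube([1000, 350, 100]);
translate([100, 0, 450]) cube([1000, 350, 100]);
translate([100, 0, 850]) cube([1000, 350, 100]);
translate([100, 0, 1150]) cube([1000, 350, 100]);
translate([1100, 0, 0]) cube([100, 350, 1250]);


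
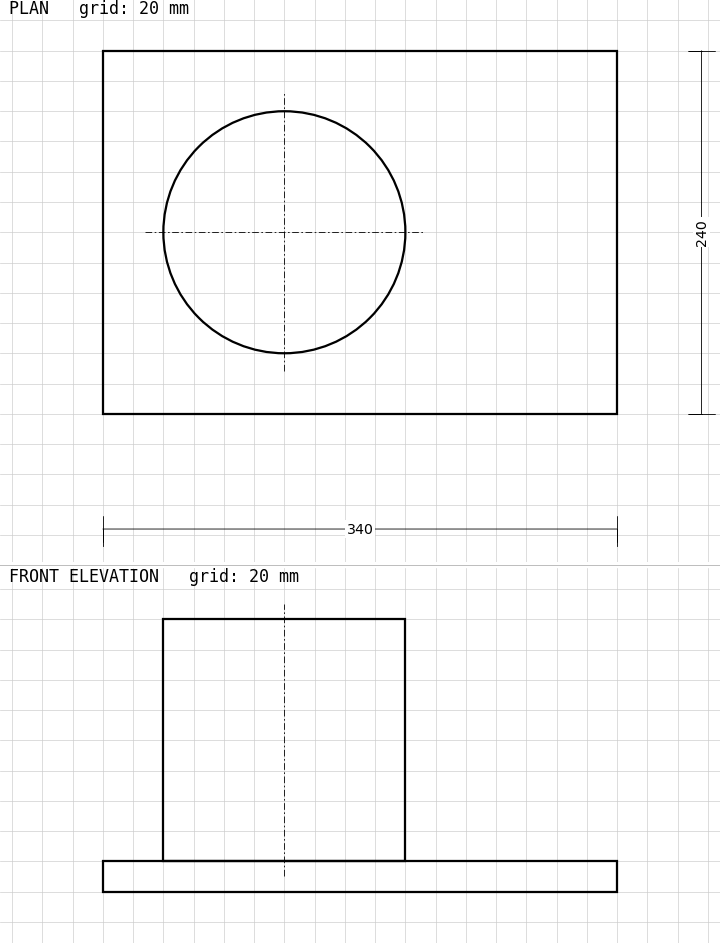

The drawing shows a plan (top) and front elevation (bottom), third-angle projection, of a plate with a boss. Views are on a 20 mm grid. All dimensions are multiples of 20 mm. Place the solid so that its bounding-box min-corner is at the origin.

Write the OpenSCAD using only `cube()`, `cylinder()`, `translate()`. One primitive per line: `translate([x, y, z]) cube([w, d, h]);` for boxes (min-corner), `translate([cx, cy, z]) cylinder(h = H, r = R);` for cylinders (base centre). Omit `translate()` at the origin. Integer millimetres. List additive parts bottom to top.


cube([340, 240, 20]);
translate([120, 120, 20]) cylinder(h = 160, r = 80);
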